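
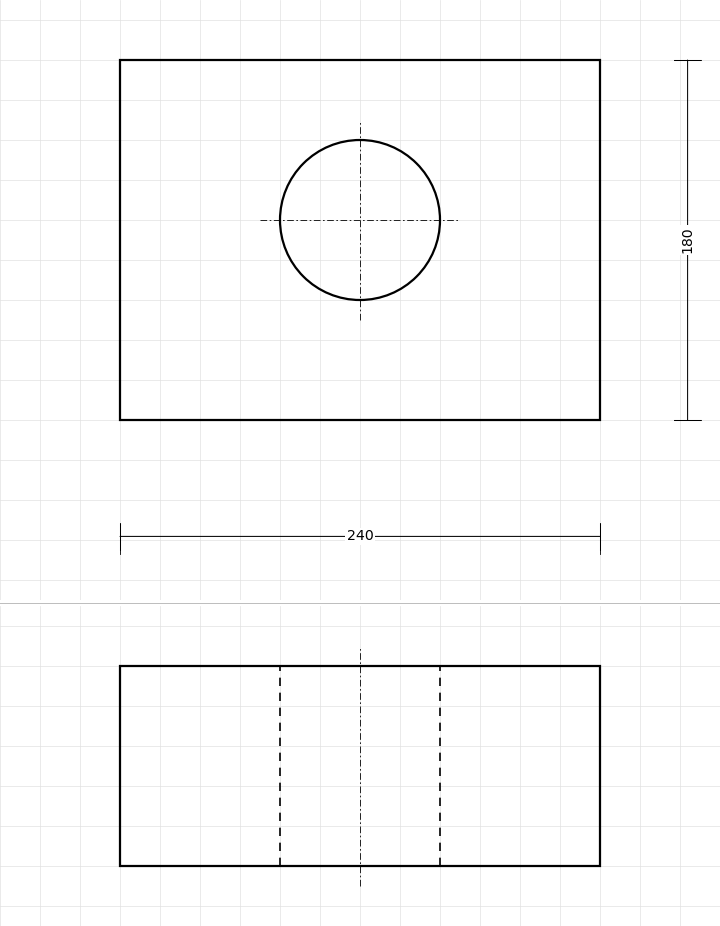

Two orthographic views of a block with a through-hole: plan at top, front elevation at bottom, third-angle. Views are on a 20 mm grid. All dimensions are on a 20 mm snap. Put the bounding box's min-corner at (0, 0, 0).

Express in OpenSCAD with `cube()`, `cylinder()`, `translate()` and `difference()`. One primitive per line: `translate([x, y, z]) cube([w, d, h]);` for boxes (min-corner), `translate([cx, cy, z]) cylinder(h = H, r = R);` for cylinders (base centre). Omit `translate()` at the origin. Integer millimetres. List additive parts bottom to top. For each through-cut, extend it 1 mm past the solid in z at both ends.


difference() {
  cube([240, 180, 100]);
  translate([120, 100, -1]) cylinder(h = 102, r = 40);
}


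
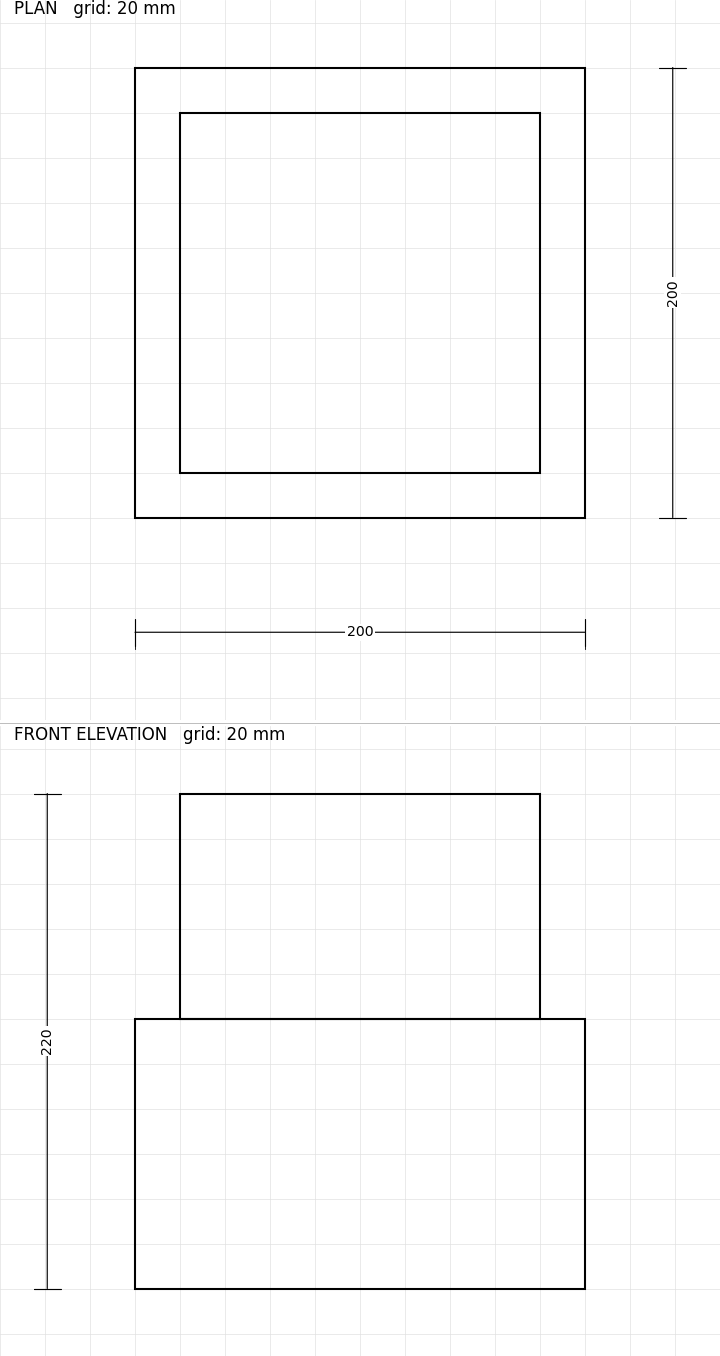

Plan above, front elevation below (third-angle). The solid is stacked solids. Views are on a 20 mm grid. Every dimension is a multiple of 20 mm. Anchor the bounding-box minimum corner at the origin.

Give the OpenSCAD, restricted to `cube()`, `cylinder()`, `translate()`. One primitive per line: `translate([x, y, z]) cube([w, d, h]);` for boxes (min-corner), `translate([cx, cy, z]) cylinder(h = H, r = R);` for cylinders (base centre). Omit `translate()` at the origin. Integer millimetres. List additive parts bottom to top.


cube([200, 200, 120]);
translate([20, 20, 120]) cube([160, 160, 100]);


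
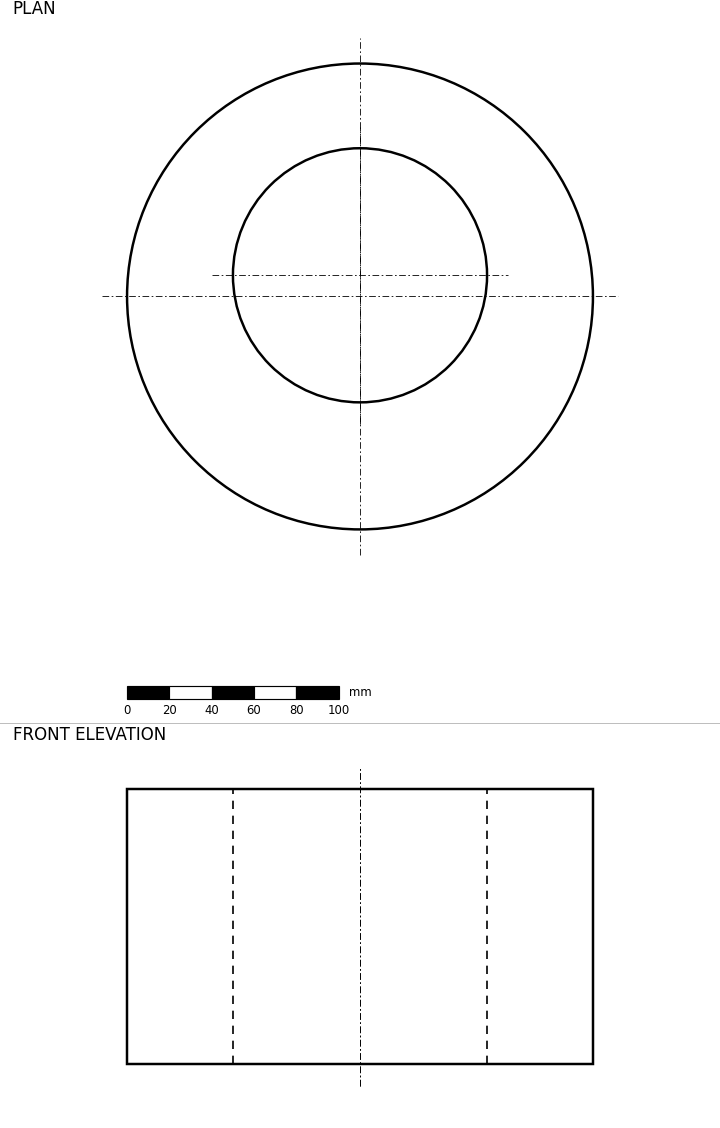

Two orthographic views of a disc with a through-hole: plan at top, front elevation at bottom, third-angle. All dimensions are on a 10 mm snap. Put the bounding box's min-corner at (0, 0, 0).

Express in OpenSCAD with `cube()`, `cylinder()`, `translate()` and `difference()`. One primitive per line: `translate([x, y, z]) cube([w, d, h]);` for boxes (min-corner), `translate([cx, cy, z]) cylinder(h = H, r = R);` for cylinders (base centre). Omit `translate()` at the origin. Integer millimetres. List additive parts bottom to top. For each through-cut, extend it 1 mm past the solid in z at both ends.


difference() {
  translate([110, 110, 0]) cylinder(h = 130, r = 110);
  translate([110, 120, -1]) cylinder(h = 132, r = 60);
}


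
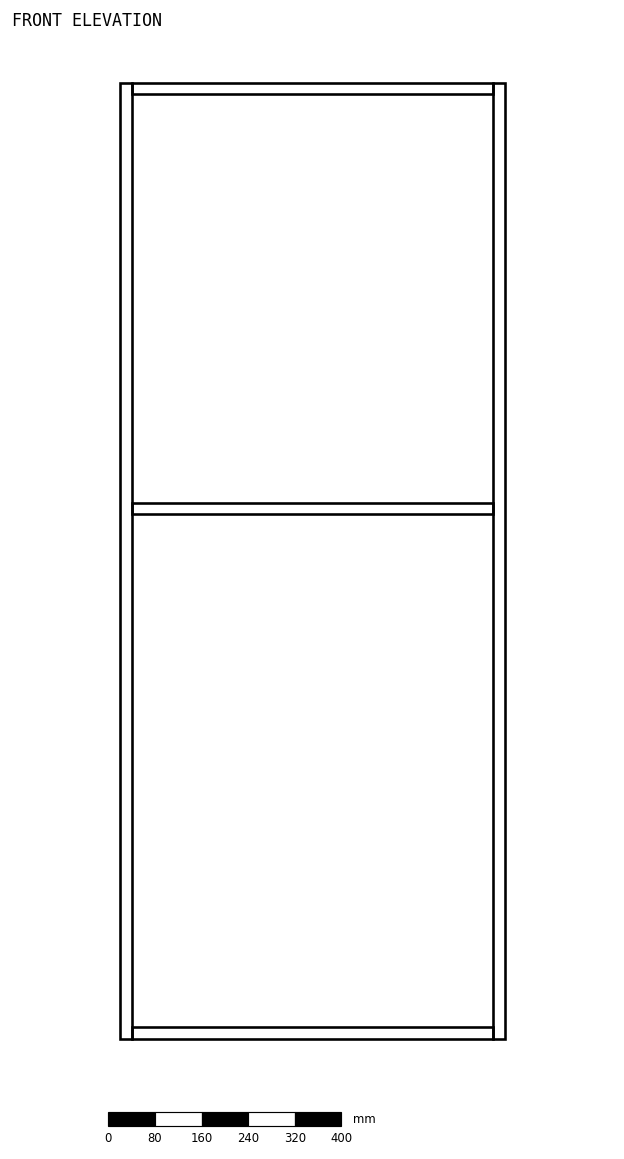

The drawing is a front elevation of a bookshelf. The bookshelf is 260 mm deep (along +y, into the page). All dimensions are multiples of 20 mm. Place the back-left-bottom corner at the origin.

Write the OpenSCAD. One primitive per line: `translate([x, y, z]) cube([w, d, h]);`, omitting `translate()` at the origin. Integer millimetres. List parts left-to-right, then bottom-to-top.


cube([20, 260, 1640]);
translate([20, 0, 0]) cube([620, 260, 20]);
translate([20, 0, 900]) cube([620, 260, 20]);
translate([20, 0, 1620]) cube([620, 260, 20]);
translate([640, 0, 0]) cube([20, 260, 1640]);


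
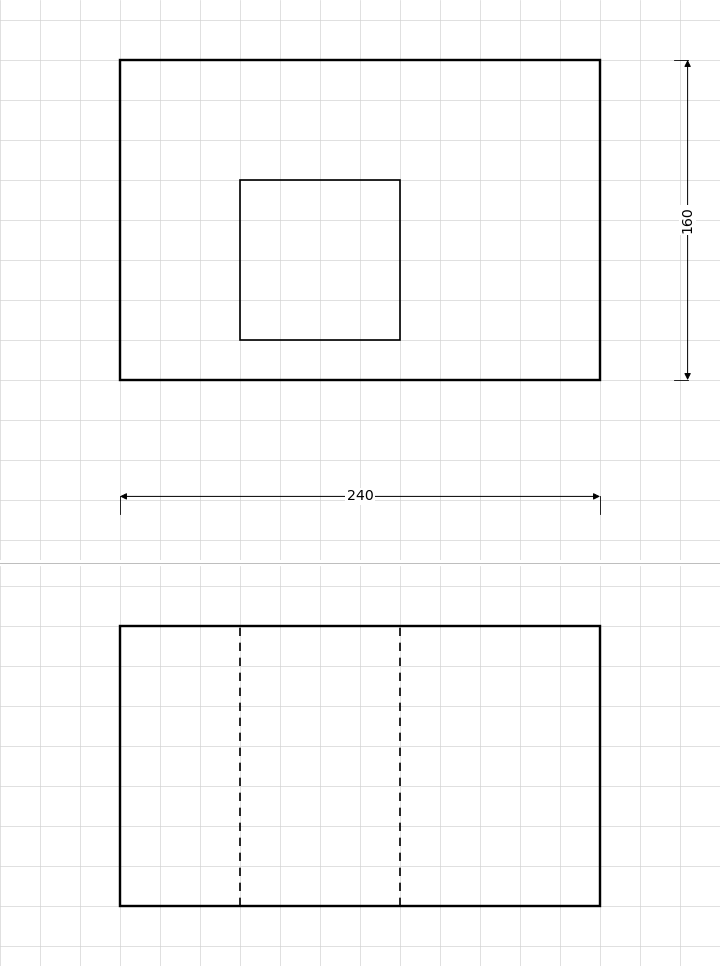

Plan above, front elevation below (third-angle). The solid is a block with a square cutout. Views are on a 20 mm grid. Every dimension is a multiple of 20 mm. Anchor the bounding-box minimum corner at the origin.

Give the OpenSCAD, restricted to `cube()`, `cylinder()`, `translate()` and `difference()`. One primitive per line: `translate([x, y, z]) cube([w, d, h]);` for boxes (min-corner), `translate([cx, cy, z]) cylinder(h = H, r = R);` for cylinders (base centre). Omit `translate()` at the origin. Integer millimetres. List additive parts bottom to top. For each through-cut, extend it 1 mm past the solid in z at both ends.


difference() {
  cube([240, 160, 140]);
  translate([60, 20, -1]) cube([80, 80, 142]);
}


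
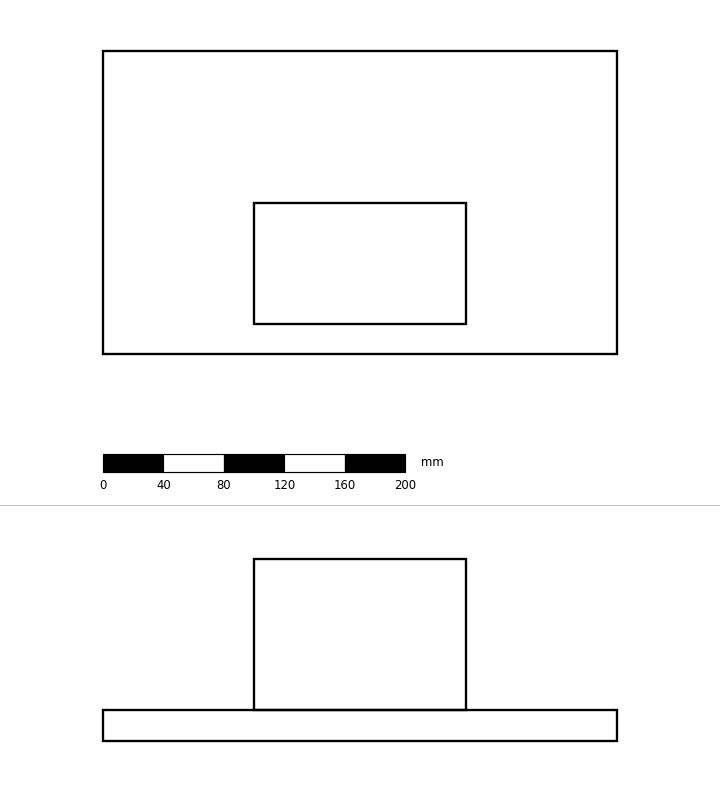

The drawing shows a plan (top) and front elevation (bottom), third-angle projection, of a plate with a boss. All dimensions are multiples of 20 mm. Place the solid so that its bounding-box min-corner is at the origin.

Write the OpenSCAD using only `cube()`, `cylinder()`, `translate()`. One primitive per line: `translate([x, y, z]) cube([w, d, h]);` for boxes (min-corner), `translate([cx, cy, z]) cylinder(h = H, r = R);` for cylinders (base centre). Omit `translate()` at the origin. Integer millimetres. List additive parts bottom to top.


cube([340, 200, 20]);
translate([100, 20, 20]) cube([140, 80, 100]);


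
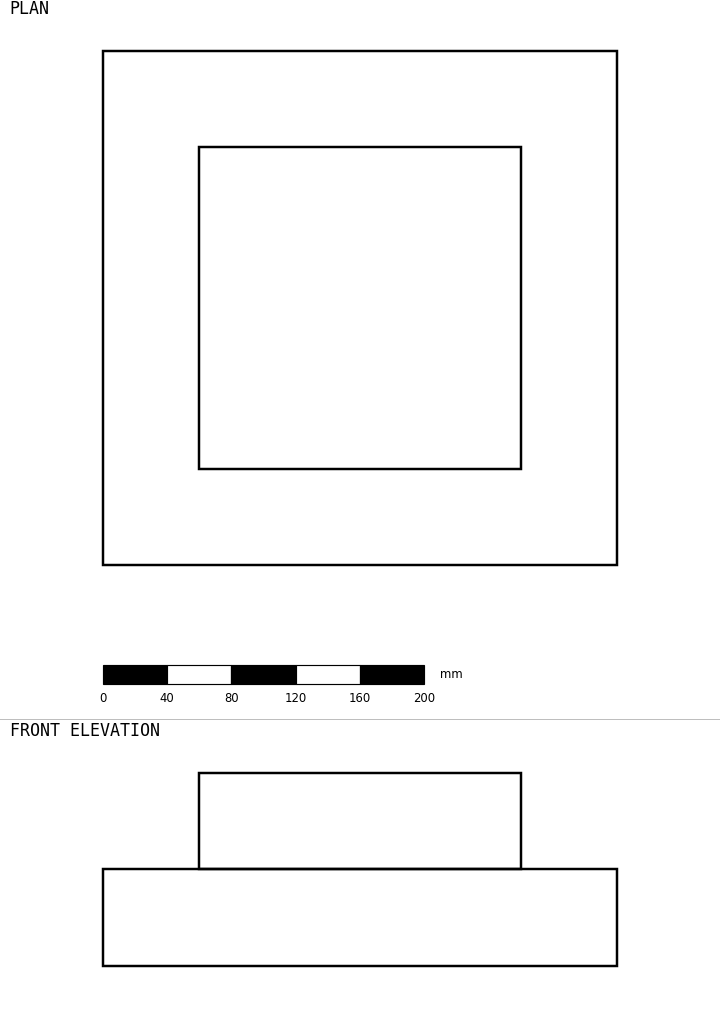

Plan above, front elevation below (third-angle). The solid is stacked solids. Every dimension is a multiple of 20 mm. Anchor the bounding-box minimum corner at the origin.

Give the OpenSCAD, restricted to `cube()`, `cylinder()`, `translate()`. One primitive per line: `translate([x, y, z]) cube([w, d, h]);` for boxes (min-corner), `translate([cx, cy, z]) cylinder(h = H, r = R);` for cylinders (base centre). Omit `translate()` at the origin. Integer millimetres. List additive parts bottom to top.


cube([320, 320, 60]);
translate([60, 60, 60]) cube([200, 200, 60]);


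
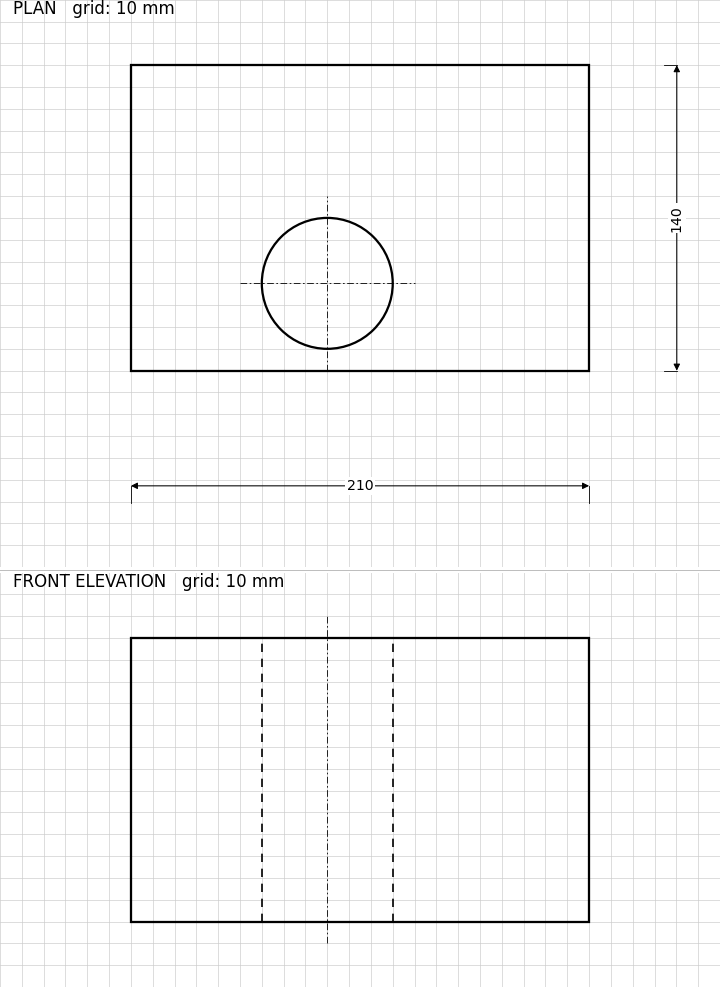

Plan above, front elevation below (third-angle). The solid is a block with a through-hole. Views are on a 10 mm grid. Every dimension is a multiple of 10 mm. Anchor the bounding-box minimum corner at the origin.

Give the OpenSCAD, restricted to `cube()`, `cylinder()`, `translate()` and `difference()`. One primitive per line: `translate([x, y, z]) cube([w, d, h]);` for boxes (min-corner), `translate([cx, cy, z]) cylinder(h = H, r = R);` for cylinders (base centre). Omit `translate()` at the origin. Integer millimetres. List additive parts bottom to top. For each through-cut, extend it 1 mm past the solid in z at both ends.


difference() {
  cube([210, 140, 130]);
  translate([90, 40, -1]) cylinder(h = 132, r = 30);
}


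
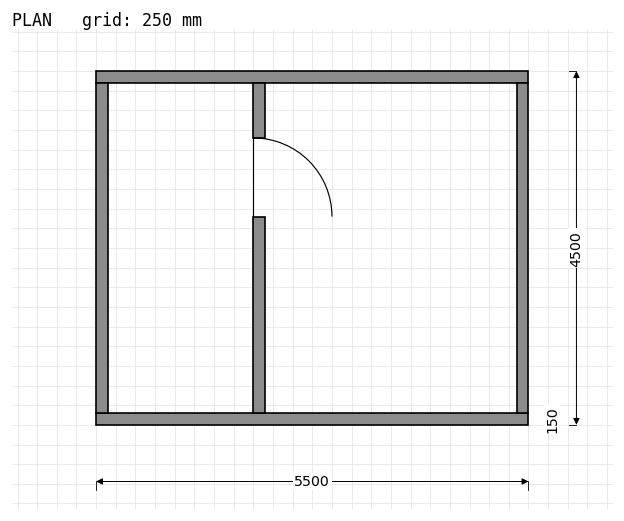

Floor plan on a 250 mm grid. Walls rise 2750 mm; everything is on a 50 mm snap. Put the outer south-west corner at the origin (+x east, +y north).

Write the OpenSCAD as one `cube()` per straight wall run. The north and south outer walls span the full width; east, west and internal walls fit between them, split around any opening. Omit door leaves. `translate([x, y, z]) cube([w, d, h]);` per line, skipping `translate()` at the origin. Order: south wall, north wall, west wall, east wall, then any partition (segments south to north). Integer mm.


cube([5500, 150, 2750]);
translate([0, 4350, 0]) cube([5500, 150, 2750]);
translate([0, 150, 0]) cube([150, 4200, 2750]);
translate([5350, 150, 0]) cube([150, 4200, 2750]);
translate([2000, 150, 0]) cube([150, 2500, 2750]);
translate([2000, 3650, 0]) cube([150, 700, 2750]);


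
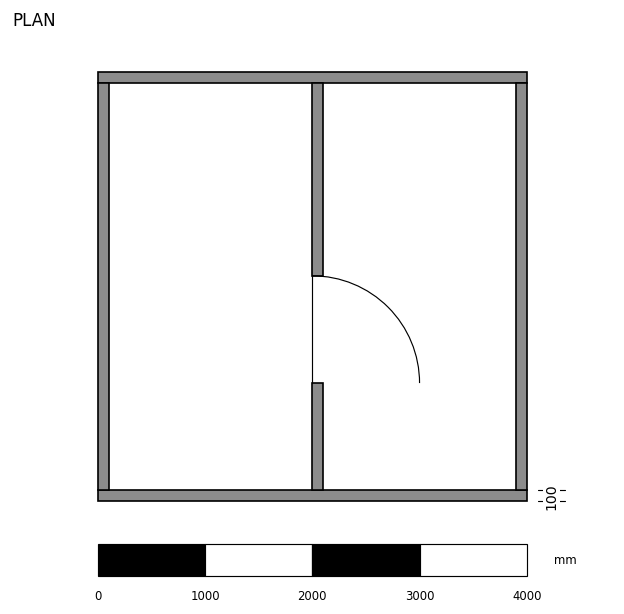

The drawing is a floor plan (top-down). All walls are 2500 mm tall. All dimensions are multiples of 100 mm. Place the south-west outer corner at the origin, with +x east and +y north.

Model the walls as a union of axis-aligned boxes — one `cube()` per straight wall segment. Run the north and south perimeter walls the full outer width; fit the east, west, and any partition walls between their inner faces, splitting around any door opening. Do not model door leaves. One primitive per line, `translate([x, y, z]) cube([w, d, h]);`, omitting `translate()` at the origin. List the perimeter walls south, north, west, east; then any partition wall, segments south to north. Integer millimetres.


cube([4000, 100, 2500]);
translate([0, 3900, 0]) cube([4000, 100, 2500]);
translate([0, 100, 0]) cube([100, 3800, 2500]);
translate([3900, 100, 0]) cube([100, 3800, 2500]);
translate([2000, 100, 0]) cube([100, 1000, 2500]);
translate([2000, 2100, 0]) cube([100, 1800, 2500]);


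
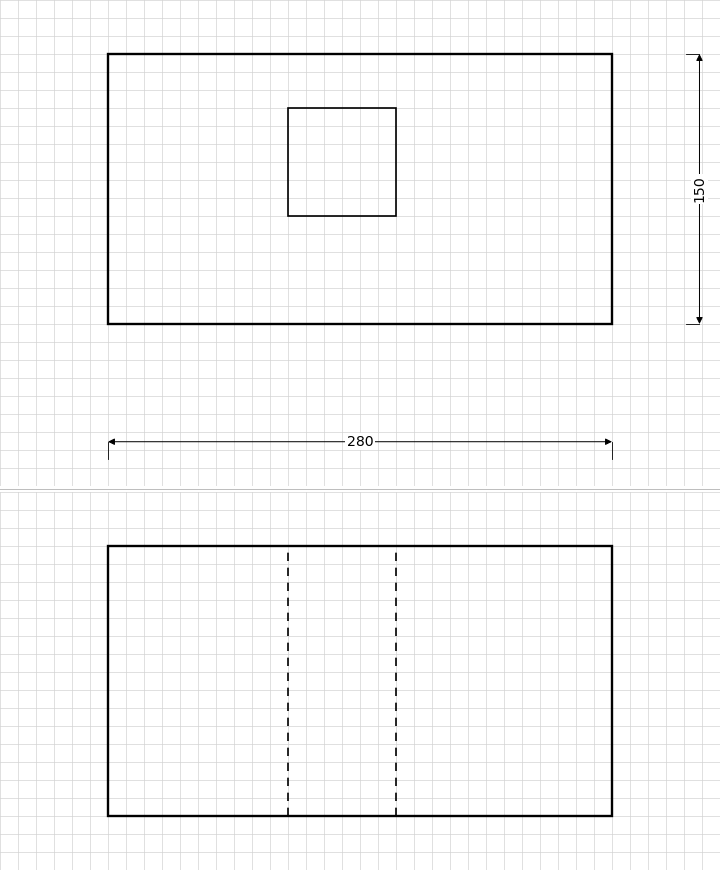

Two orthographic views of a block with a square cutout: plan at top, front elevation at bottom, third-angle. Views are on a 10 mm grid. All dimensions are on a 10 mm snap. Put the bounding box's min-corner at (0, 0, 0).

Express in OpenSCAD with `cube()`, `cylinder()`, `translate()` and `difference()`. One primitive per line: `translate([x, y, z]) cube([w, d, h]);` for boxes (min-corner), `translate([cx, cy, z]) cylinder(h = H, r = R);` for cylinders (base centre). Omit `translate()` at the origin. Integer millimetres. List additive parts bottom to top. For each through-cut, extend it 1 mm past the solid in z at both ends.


difference() {
  cube([280, 150, 150]);
  translate([100, 60, -1]) cube([60, 60, 152]);
}


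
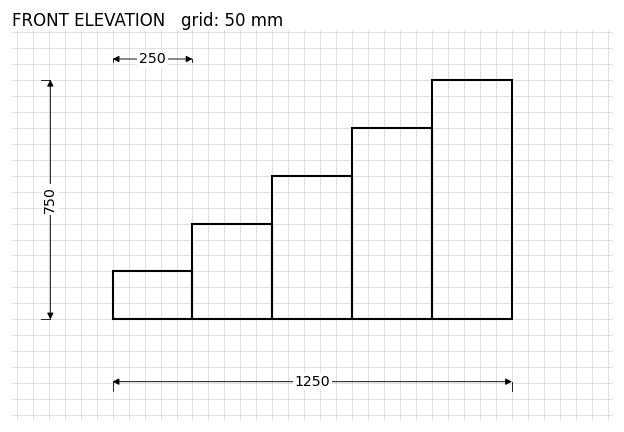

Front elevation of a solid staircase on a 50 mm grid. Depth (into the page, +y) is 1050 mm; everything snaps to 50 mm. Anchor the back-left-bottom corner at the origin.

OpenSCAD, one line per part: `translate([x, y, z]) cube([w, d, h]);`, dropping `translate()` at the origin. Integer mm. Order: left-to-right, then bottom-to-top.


cube([250, 1050, 150]);
translate([250, 0, 0]) cube([250, 1050, 300]);
translate([500, 0, 0]) cube([250, 1050, 450]);
translate([750, 0, 0]) cube([250, 1050, 600]);
translate([1000, 0, 0]) cube([250, 1050, 750]);


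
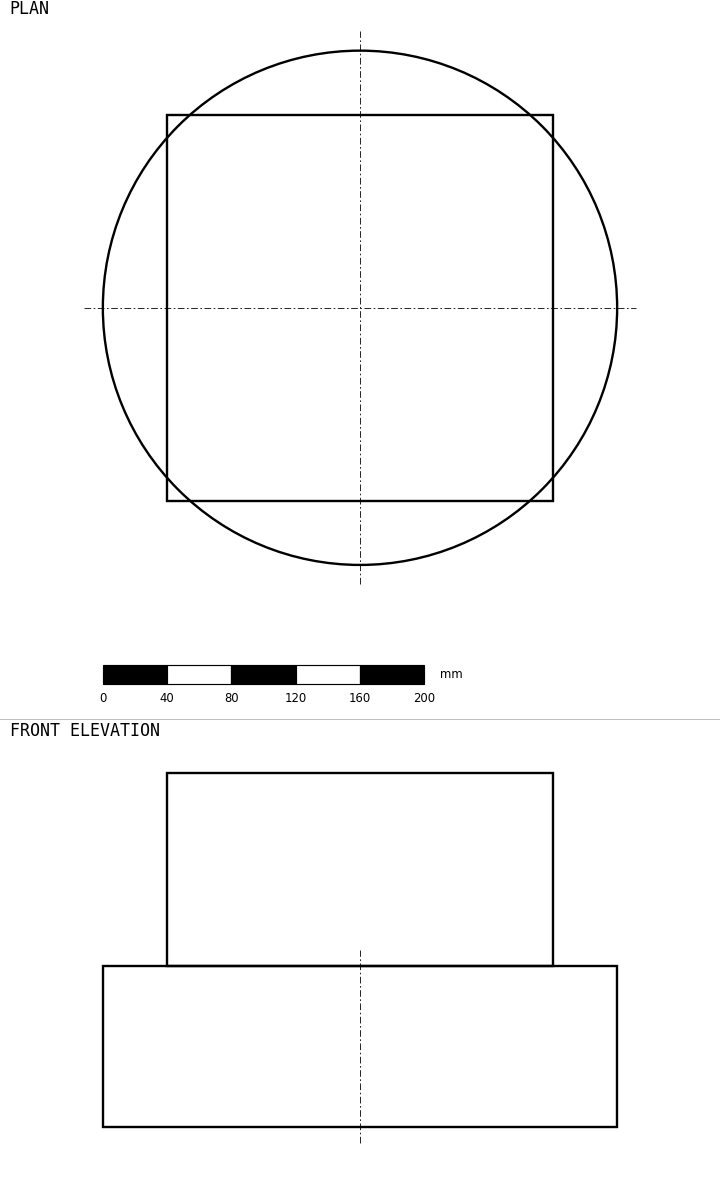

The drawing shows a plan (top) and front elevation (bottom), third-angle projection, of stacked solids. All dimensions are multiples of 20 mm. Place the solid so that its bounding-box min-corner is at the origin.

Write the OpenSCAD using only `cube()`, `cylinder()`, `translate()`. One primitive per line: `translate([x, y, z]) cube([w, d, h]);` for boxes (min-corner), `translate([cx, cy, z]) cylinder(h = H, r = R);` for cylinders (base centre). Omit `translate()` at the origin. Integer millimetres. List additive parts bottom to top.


translate([160, 160, 0]) cylinder(h = 100, r = 160);
translate([40, 40, 100]) cube([240, 240, 120]);


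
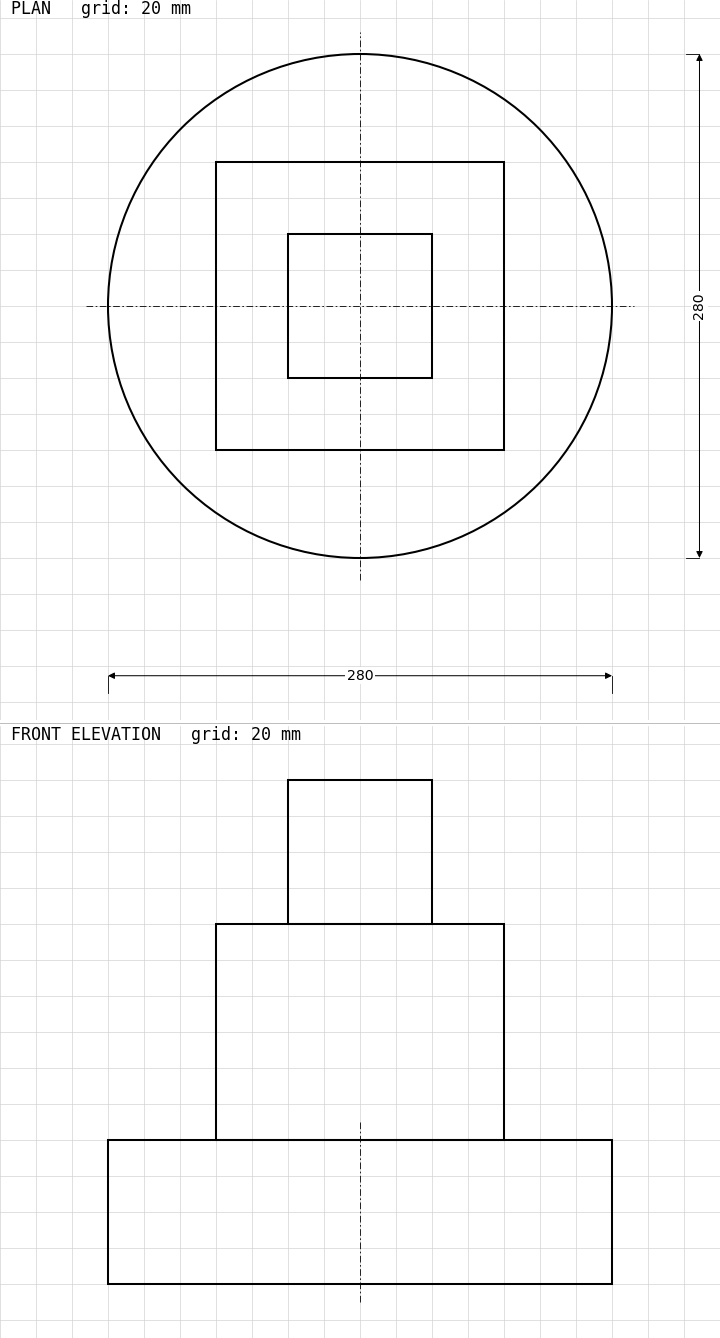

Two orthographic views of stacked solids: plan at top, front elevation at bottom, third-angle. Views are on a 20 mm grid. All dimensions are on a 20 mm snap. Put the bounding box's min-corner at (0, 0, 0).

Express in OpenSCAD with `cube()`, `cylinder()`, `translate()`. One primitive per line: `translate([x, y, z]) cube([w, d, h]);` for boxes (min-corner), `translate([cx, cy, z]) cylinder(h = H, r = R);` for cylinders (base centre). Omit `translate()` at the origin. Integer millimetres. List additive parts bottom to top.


translate([140, 140, 0]) cylinder(h = 80, r = 140);
translate([60, 60, 80]) cube([160, 160, 120]);
translate([100, 100, 200]) cube([80, 80, 80]);


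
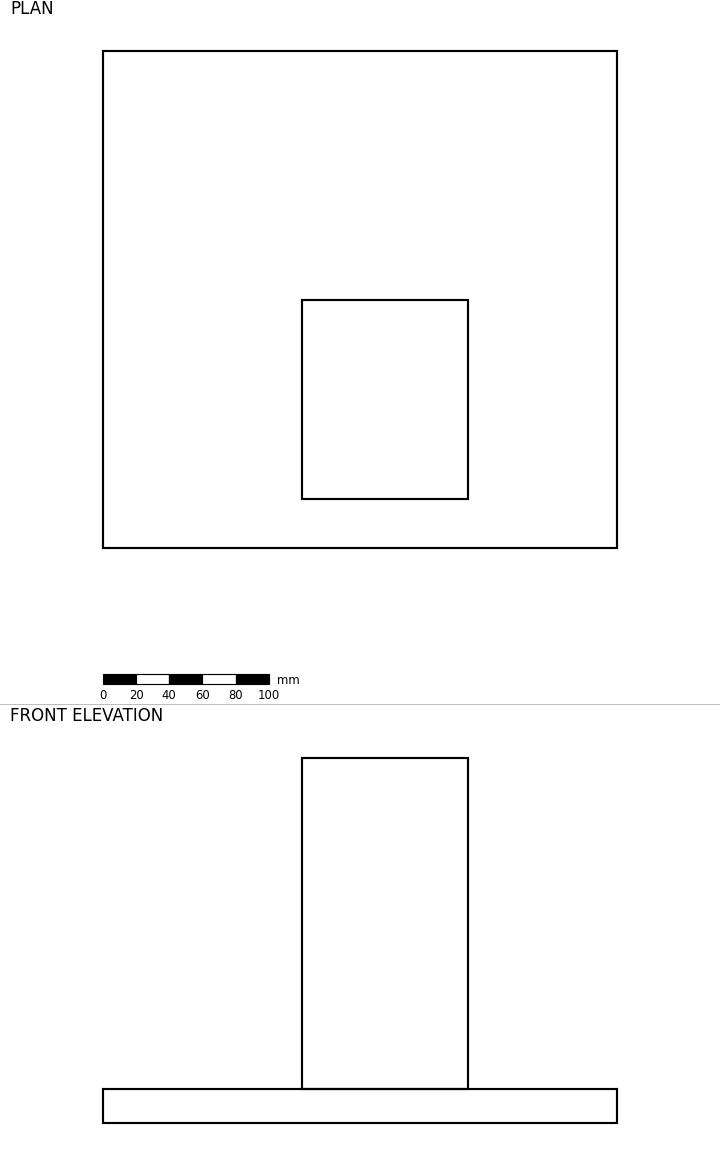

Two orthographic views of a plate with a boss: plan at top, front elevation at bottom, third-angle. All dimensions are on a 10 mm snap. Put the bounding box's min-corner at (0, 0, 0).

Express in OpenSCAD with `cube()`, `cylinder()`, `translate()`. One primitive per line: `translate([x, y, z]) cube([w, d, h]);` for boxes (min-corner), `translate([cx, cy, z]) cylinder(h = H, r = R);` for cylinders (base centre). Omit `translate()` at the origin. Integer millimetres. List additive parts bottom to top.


cube([310, 300, 20]);
translate([120, 30, 20]) cube([100, 120, 200]);


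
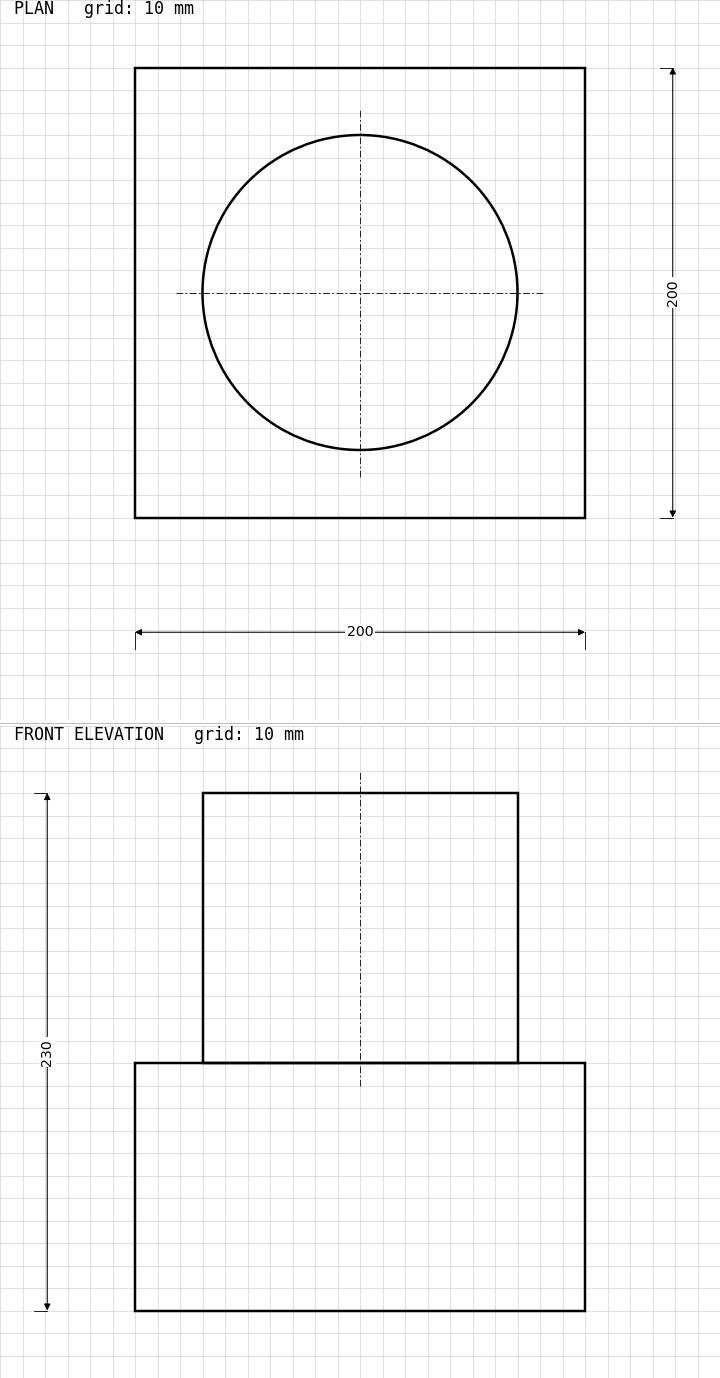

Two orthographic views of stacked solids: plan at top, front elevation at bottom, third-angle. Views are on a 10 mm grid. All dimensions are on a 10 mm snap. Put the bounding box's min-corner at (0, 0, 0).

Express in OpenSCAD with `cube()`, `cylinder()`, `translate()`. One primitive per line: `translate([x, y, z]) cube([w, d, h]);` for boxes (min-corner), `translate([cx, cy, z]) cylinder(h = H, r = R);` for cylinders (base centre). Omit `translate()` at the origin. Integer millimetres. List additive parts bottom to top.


cube([200, 200, 110]);
translate([100, 100, 110]) cylinder(h = 120, r = 70);


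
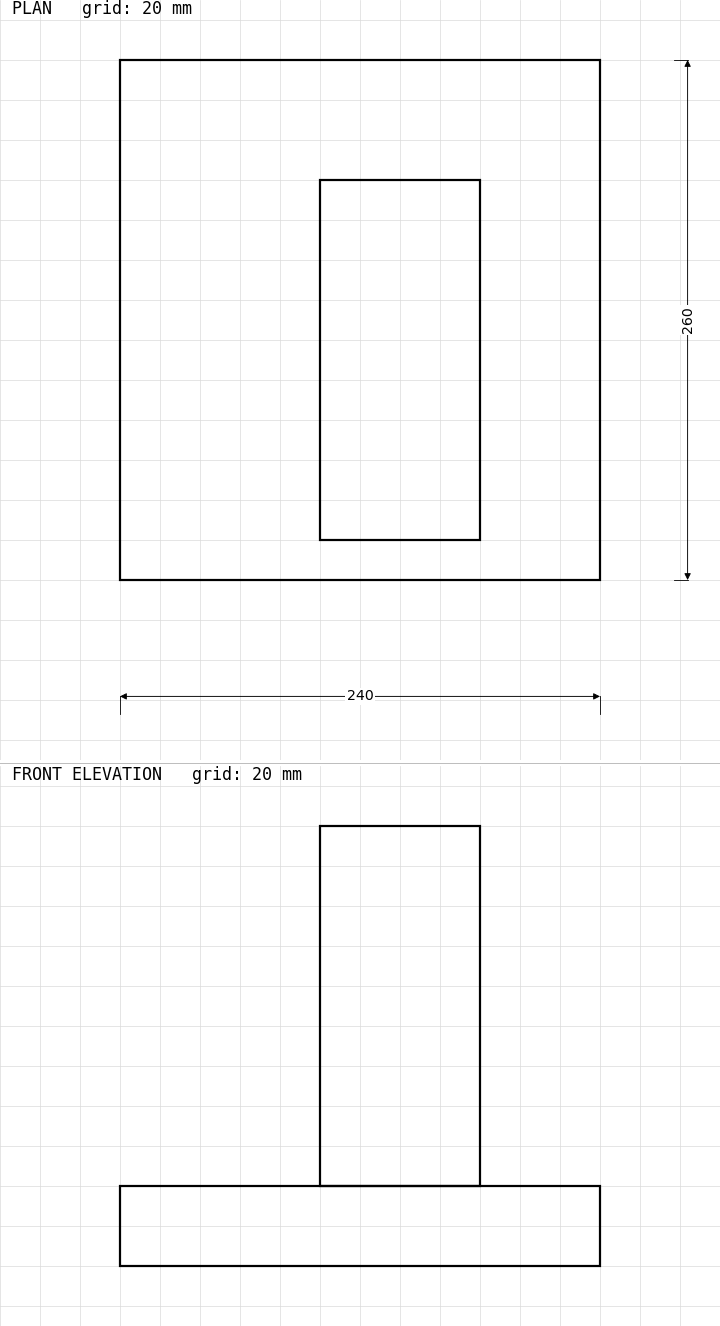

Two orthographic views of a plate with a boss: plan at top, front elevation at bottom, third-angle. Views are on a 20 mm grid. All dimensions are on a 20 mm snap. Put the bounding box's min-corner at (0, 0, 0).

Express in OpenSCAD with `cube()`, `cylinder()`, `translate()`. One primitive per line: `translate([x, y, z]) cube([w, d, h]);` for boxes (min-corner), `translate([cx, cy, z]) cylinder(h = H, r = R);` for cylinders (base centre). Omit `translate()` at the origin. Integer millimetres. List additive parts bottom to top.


cube([240, 260, 40]);
translate([100, 20, 40]) cube([80, 180, 180]);


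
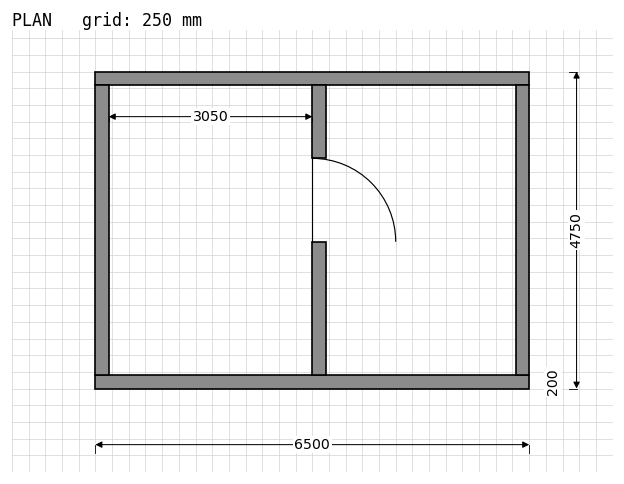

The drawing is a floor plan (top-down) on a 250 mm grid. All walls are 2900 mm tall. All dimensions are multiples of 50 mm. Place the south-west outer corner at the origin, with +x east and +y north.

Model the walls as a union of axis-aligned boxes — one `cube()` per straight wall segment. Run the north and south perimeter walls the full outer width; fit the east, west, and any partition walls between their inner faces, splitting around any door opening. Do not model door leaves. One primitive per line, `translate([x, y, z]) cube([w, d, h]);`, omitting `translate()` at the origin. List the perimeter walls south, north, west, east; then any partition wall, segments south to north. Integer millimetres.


cube([6500, 200, 2900]);
translate([0, 4550, 0]) cube([6500, 200, 2900]);
translate([0, 200, 0]) cube([200, 4350, 2900]);
translate([6300, 200, 0]) cube([200, 4350, 2900]);
translate([3250, 200, 0]) cube([200, 2000, 2900]);
translate([3250, 3450, 0]) cube([200, 1100, 2900]);


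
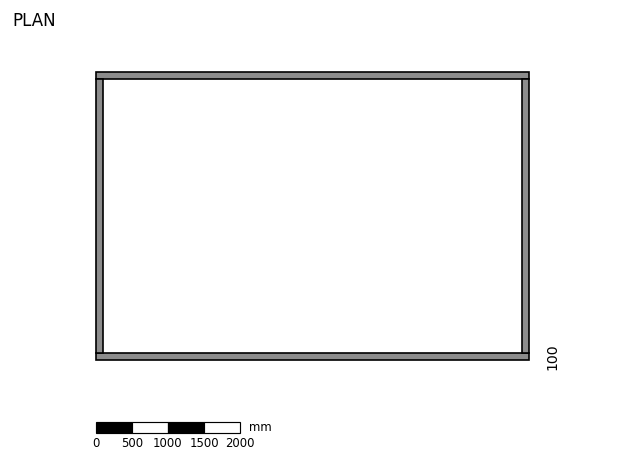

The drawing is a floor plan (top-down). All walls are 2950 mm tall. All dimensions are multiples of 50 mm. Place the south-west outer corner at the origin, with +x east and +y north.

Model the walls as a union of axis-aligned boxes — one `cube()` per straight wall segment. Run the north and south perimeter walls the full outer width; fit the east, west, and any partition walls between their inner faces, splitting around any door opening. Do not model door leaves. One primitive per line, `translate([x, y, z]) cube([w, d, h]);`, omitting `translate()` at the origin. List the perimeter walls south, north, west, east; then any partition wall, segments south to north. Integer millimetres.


cube([6000, 100, 2950]);
translate([0, 3900, 0]) cube([6000, 100, 2950]);
translate([0, 100, 0]) cube([100, 3800, 2950]);
translate([5900, 100, 0]) cube([100, 3800, 2950]);


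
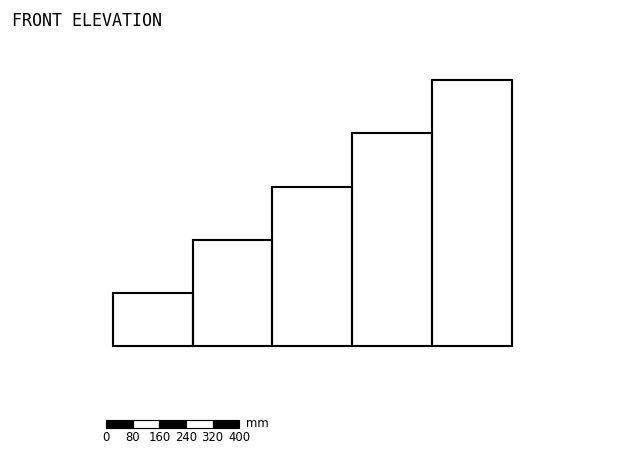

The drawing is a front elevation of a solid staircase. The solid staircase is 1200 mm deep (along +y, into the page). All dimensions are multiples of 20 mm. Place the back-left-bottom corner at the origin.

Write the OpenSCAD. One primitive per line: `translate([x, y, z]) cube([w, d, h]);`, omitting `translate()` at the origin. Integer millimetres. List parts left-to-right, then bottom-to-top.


cube([240, 1200, 160]);
translate([240, 0, 0]) cube([240, 1200, 320]);
translate([480, 0, 0]) cube([240, 1200, 480]);
translate([720, 0, 0]) cube([240, 1200, 640]);
translate([960, 0, 0]) cube([240, 1200, 800]);


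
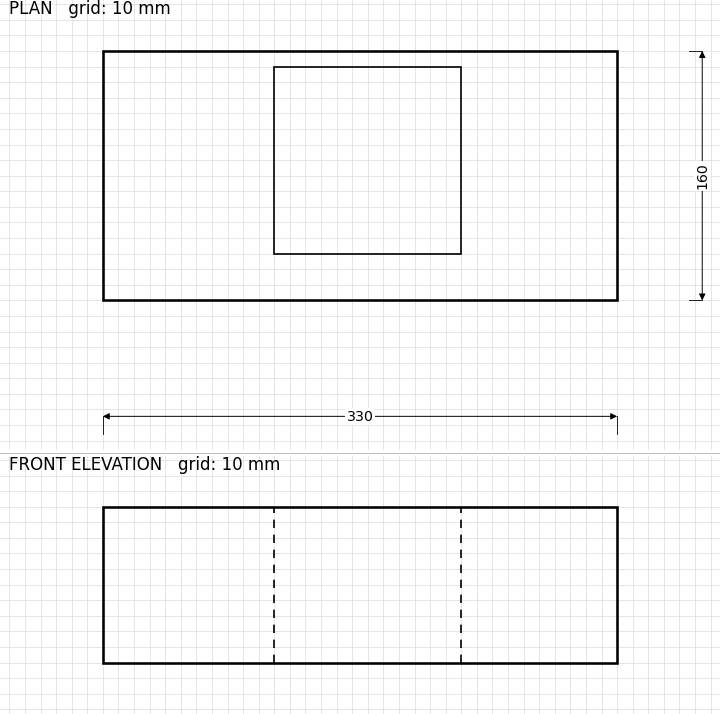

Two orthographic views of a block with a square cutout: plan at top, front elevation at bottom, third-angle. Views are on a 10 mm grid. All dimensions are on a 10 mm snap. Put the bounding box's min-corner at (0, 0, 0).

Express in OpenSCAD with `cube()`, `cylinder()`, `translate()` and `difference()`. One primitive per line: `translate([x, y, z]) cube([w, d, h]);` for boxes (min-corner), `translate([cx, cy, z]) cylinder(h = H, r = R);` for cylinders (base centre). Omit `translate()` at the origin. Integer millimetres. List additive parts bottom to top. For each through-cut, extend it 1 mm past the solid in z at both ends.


difference() {
  cube([330, 160, 100]);
  translate([110, 30, -1]) cube([120, 120, 102]);
}


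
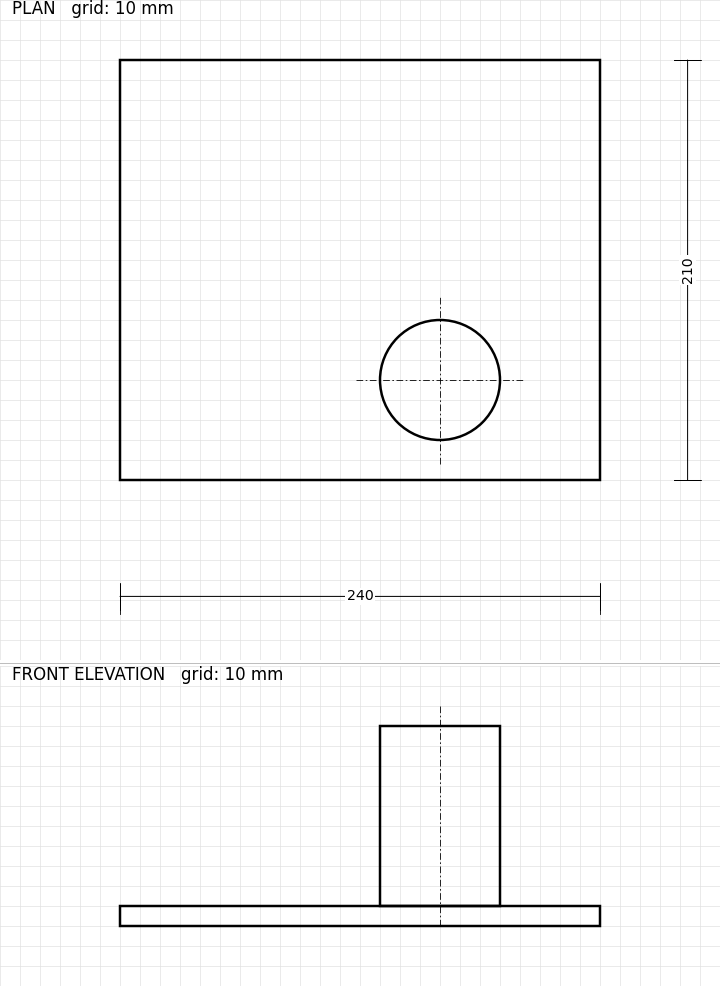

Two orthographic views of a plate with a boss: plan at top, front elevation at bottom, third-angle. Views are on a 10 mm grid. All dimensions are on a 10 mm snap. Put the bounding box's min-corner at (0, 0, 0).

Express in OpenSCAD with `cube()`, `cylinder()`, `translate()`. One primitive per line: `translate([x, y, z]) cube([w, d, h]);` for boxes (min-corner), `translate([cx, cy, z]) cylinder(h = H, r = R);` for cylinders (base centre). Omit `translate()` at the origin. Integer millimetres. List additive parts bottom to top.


cube([240, 210, 10]);
translate([160, 50, 10]) cylinder(h = 90, r = 30);


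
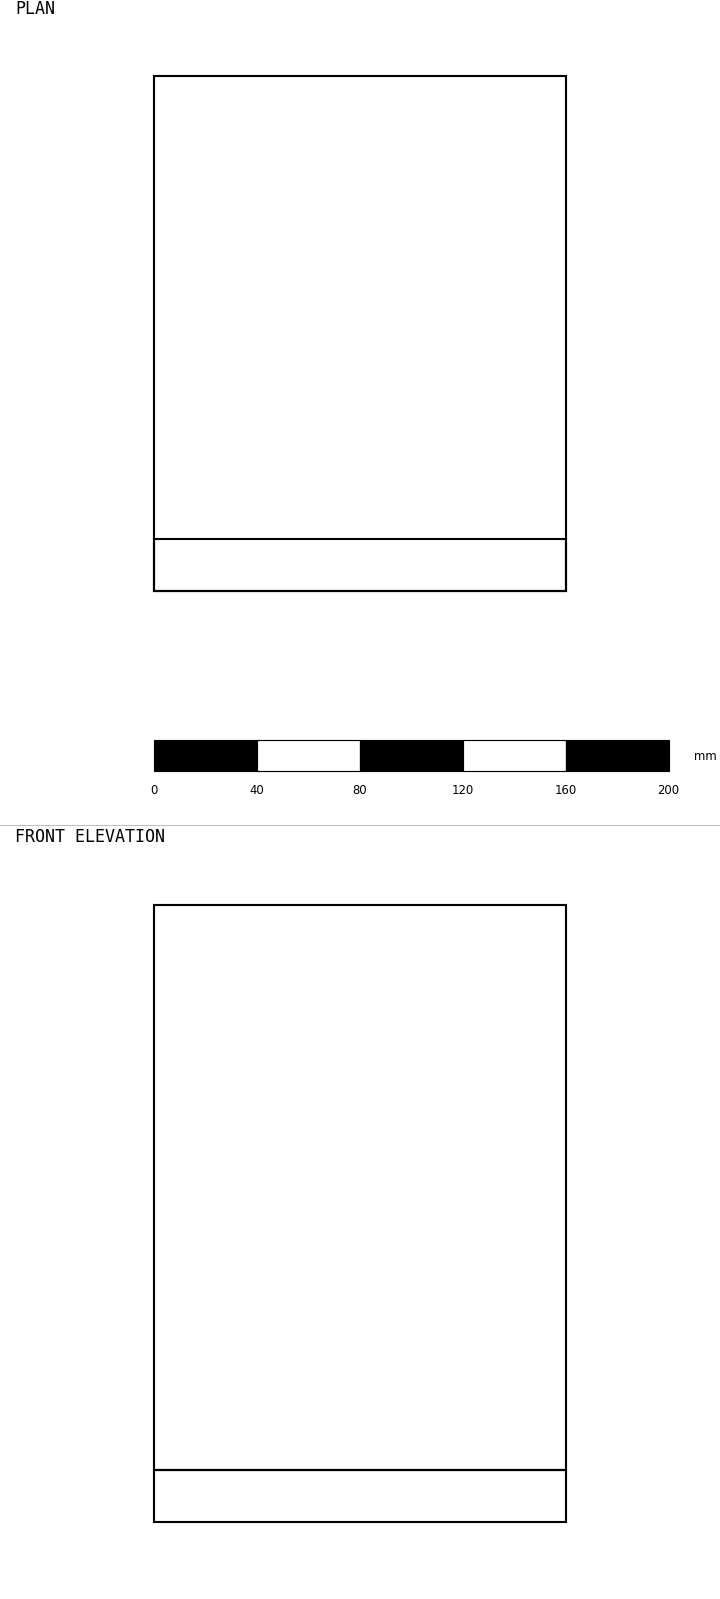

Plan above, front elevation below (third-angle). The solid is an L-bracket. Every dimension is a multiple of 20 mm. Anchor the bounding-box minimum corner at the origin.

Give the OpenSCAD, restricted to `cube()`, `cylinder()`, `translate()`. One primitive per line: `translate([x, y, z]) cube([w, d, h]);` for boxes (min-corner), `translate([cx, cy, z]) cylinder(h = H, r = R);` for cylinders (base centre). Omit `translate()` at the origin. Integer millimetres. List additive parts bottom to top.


cube([160, 200, 20]);
translate([0, 0, 20]) cube([160, 20, 220]);


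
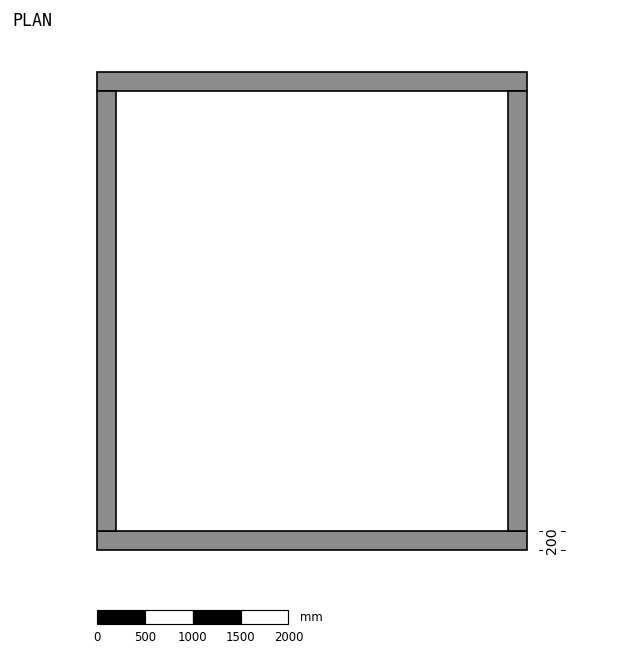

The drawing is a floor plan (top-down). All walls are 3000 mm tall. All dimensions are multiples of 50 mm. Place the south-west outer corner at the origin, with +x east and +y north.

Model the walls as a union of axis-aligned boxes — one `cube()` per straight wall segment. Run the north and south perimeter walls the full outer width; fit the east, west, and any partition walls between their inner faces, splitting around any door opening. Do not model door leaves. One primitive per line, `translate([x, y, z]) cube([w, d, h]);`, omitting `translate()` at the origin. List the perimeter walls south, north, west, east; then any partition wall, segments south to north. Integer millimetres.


cube([4500, 200, 3000]);
translate([0, 4800, 0]) cube([4500, 200, 3000]);
translate([0, 200, 0]) cube([200, 4600, 3000]);
translate([4300, 200, 0]) cube([200, 4600, 3000]);


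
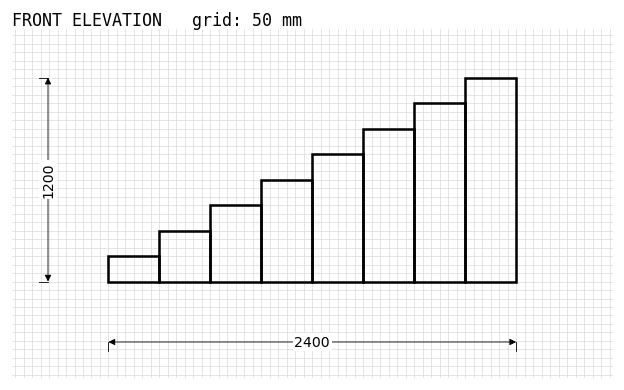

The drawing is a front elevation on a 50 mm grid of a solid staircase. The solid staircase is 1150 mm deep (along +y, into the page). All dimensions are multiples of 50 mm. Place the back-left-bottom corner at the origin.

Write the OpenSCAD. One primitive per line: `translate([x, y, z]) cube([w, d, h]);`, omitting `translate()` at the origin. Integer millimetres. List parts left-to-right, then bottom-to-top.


cube([300, 1150, 150]);
translate([300, 0, 0]) cube([300, 1150, 300]);
translate([600, 0, 0]) cube([300, 1150, 450]);
translate([900, 0, 0]) cube([300, 1150, 600]);
translate([1200, 0, 0]) cube([300, 1150, 750]);
translate([1500, 0, 0]) cube([300, 1150, 900]);
translate([1800, 0, 0]) cube([300, 1150, 1050]);
translate([2100, 0, 0]) cube([300, 1150, 1200]);


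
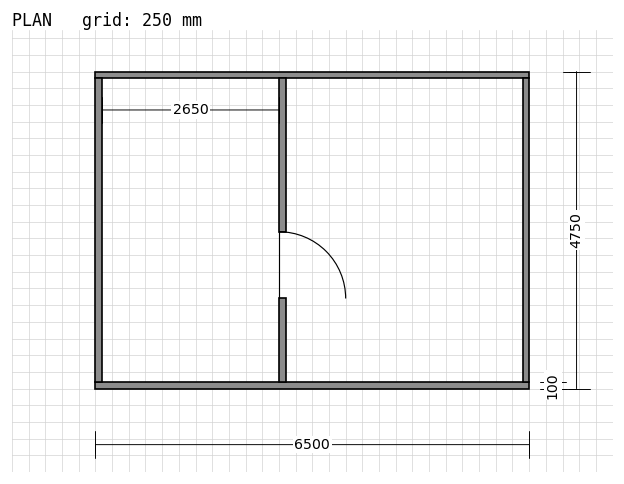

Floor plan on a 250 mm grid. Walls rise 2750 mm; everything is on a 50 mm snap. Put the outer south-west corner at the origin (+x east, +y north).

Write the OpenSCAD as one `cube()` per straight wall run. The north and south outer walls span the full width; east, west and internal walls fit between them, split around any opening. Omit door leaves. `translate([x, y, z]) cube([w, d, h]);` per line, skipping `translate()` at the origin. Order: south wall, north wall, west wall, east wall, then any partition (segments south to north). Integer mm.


cube([6500, 100, 2750]);
translate([0, 4650, 0]) cube([6500, 100, 2750]);
translate([0, 100, 0]) cube([100, 4550, 2750]);
translate([6400, 100, 0]) cube([100, 4550, 2750]);
translate([2750, 100, 0]) cube([100, 1250, 2750]);
translate([2750, 2350, 0]) cube([100, 2300, 2750]);


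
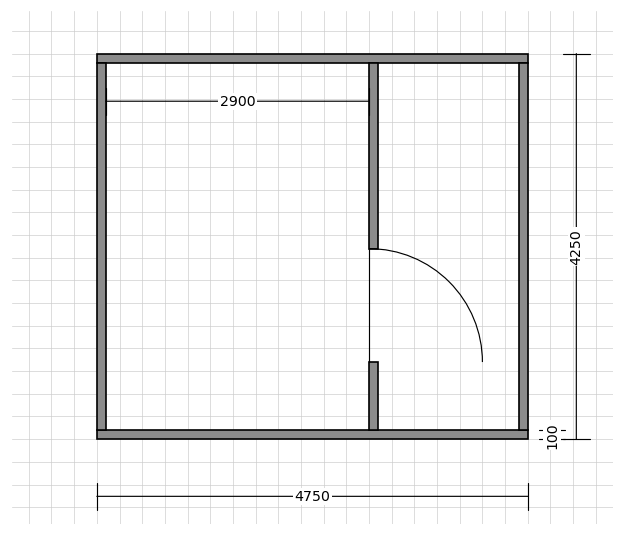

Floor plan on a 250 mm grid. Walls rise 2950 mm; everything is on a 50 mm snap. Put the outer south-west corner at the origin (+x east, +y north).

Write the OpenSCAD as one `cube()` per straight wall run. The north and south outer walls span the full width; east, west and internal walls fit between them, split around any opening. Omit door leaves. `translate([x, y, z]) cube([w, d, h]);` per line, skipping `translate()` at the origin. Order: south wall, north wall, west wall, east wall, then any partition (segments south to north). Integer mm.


cube([4750, 100, 2950]);
translate([0, 4150, 0]) cube([4750, 100, 2950]);
translate([0, 100, 0]) cube([100, 4050, 2950]);
translate([4650, 100, 0]) cube([100, 4050, 2950]);
translate([3000, 100, 0]) cube([100, 750, 2950]);
translate([3000, 2100, 0]) cube([100, 2050, 2950]);


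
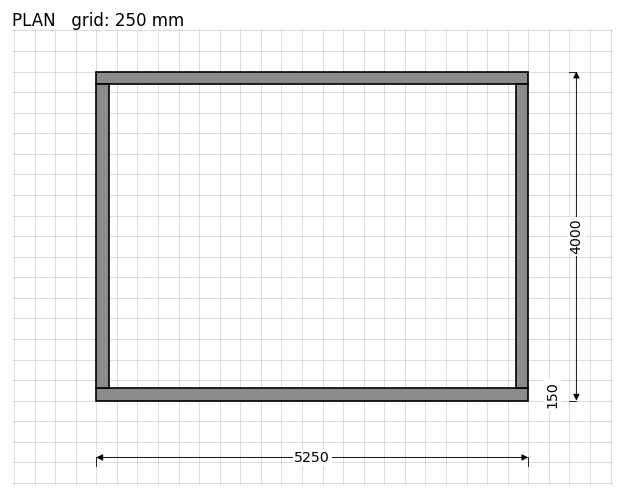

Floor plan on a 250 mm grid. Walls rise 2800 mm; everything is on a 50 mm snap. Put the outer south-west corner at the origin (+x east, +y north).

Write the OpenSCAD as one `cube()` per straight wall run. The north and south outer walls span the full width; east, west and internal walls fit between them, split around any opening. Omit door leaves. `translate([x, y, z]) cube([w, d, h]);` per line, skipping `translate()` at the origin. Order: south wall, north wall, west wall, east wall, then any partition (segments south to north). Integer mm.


cube([5250, 150, 2800]);
translate([0, 3850, 0]) cube([5250, 150, 2800]);
translate([0, 150, 0]) cube([150, 3700, 2800]);
translate([5100, 150, 0]) cube([150, 3700, 2800]);


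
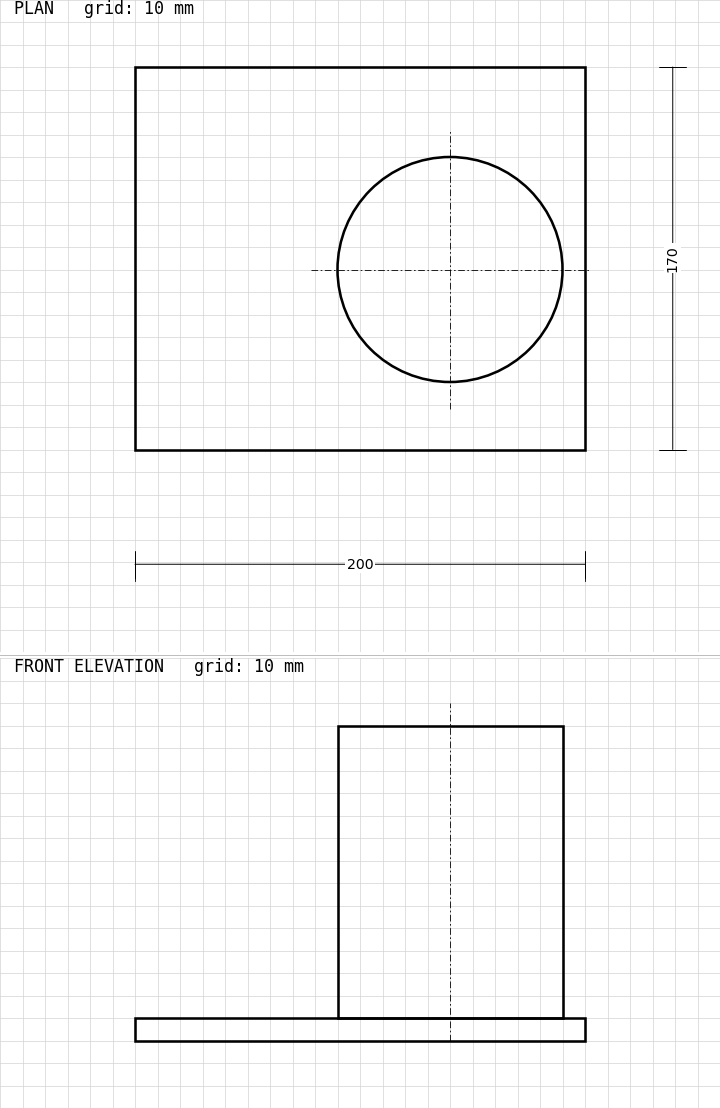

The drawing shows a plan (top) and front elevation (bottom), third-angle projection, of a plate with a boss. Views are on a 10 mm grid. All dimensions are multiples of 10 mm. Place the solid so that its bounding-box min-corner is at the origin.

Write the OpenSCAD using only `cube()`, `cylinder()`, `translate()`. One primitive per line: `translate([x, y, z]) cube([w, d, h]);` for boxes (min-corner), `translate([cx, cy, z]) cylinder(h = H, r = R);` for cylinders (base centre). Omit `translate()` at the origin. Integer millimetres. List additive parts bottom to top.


cube([200, 170, 10]);
translate([140, 80, 10]) cylinder(h = 130, r = 50);


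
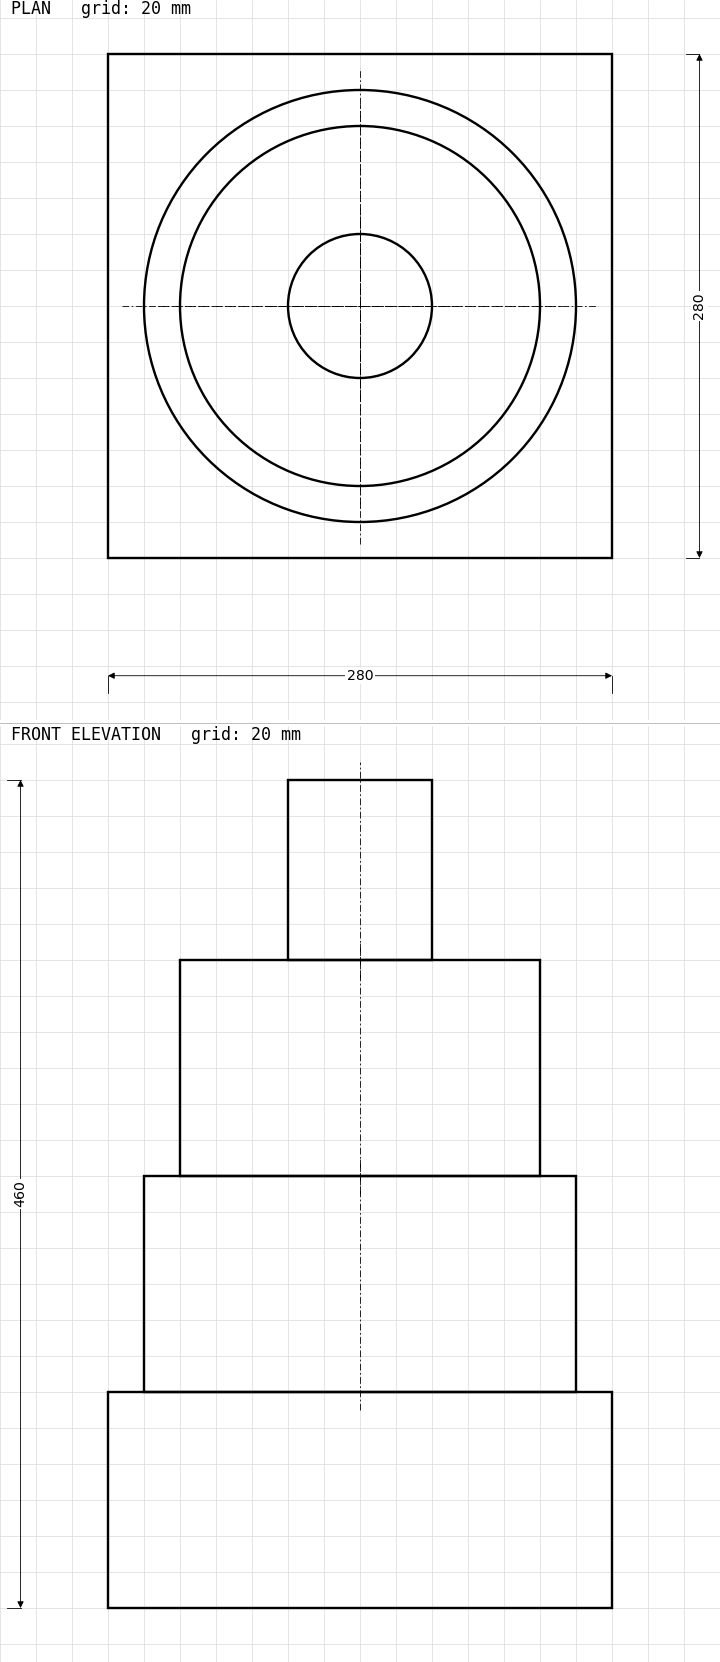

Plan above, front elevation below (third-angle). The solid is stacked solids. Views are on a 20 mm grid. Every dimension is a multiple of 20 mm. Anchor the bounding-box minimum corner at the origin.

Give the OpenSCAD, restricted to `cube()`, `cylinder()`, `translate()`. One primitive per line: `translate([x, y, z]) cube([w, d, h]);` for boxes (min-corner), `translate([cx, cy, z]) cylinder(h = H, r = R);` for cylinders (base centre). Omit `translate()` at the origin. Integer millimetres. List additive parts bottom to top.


cube([280, 280, 120]);
translate([140, 140, 120]) cylinder(h = 120, r = 120);
translate([140, 140, 240]) cylinder(h = 120, r = 100);
translate([140, 140, 360]) cylinder(h = 100, r = 40);


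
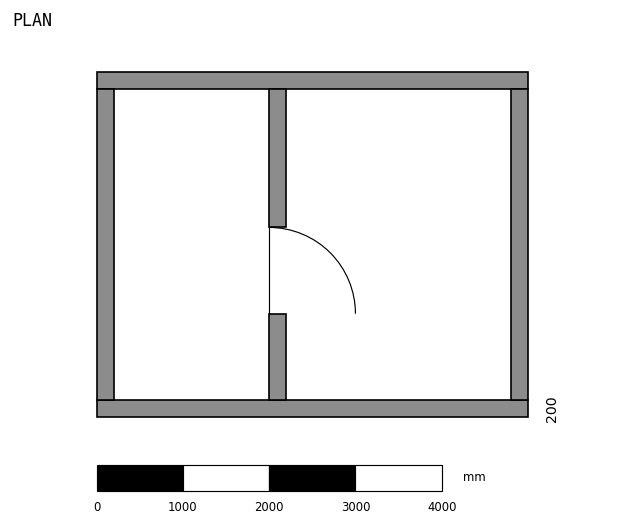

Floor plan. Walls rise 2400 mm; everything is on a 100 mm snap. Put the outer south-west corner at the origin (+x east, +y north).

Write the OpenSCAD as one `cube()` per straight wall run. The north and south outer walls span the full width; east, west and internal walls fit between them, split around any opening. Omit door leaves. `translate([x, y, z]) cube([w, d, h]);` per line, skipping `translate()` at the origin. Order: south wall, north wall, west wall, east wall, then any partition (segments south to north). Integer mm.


cube([5000, 200, 2400]);
translate([0, 3800, 0]) cube([5000, 200, 2400]);
translate([0, 200, 0]) cube([200, 3600, 2400]);
translate([4800, 200, 0]) cube([200, 3600, 2400]);
translate([2000, 200, 0]) cube([200, 1000, 2400]);
translate([2000, 2200, 0]) cube([200, 1600, 2400]);


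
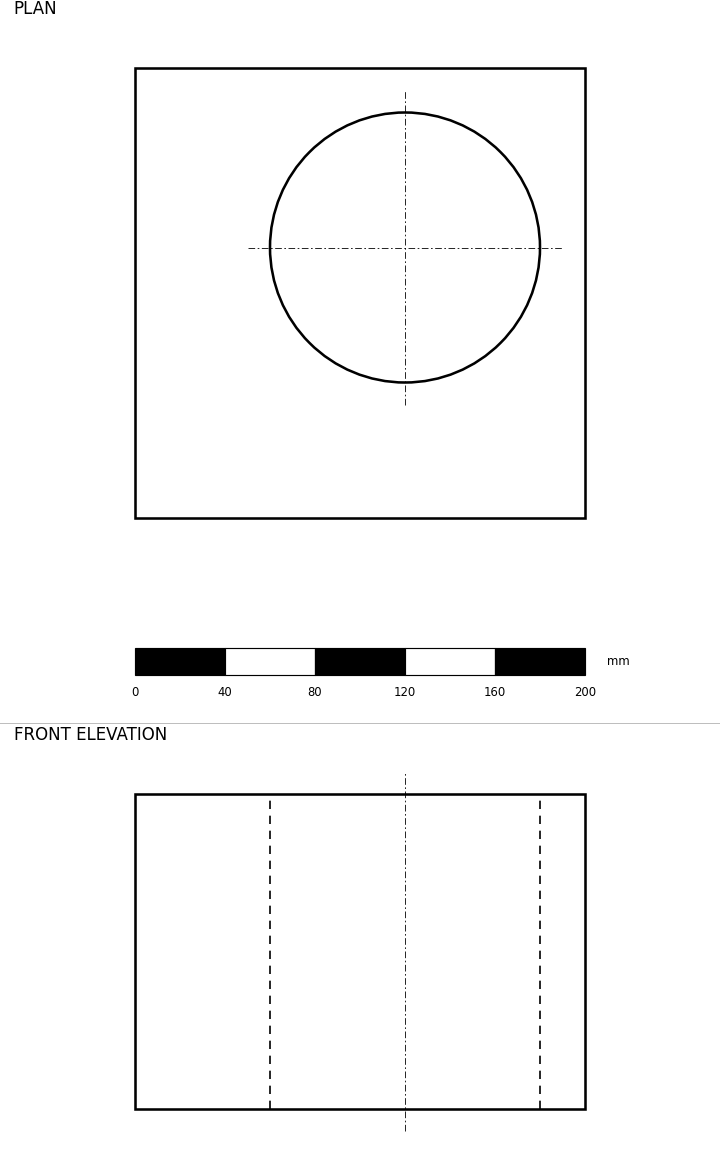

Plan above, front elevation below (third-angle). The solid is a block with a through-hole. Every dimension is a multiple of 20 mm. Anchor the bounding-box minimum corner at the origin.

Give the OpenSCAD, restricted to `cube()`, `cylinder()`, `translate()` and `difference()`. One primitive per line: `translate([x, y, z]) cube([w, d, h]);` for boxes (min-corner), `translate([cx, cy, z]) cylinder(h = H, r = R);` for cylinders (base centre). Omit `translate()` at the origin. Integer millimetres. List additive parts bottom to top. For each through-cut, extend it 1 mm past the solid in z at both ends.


difference() {
  cube([200, 200, 140]);
  translate([120, 120, -1]) cylinder(h = 142, r = 60);
}


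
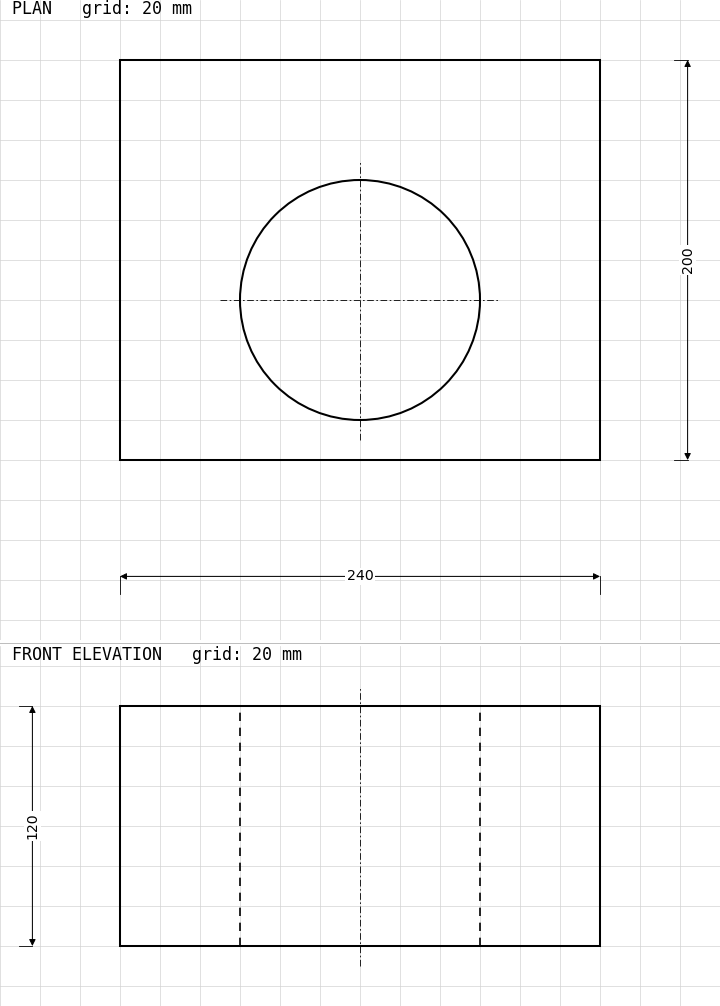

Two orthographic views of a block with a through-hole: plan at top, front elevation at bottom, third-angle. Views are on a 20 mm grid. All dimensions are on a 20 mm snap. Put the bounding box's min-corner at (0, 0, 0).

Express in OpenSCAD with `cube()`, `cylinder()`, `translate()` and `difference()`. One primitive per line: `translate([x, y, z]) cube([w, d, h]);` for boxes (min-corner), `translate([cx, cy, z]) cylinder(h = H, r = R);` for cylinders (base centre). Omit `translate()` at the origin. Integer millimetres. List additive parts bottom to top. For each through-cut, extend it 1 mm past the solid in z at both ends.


difference() {
  cube([240, 200, 120]);
  translate([120, 80, -1]) cylinder(h = 122, r = 60);
}


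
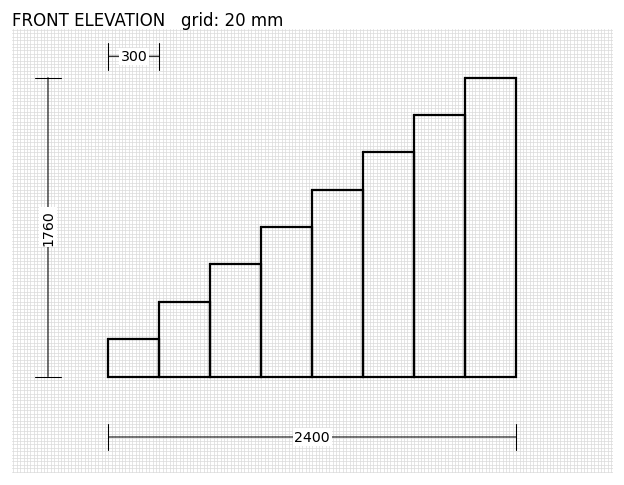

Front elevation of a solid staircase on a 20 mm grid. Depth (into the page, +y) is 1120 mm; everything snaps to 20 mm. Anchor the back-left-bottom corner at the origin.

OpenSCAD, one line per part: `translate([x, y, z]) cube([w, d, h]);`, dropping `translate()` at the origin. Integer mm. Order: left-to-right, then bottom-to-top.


cube([300, 1120, 220]);
translate([300, 0, 0]) cube([300, 1120, 440]);
translate([600, 0, 0]) cube([300, 1120, 660]);
translate([900, 0, 0]) cube([300, 1120, 880]);
translate([1200, 0, 0]) cube([300, 1120, 1100]);
translate([1500, 0, 0]) cube([300, 1120, 1320]);
translate([1800, 0, 0]) cube([300, 1120, 1540]);
translate([2100, 0, 0]) cube([300, 1120, 1760]);


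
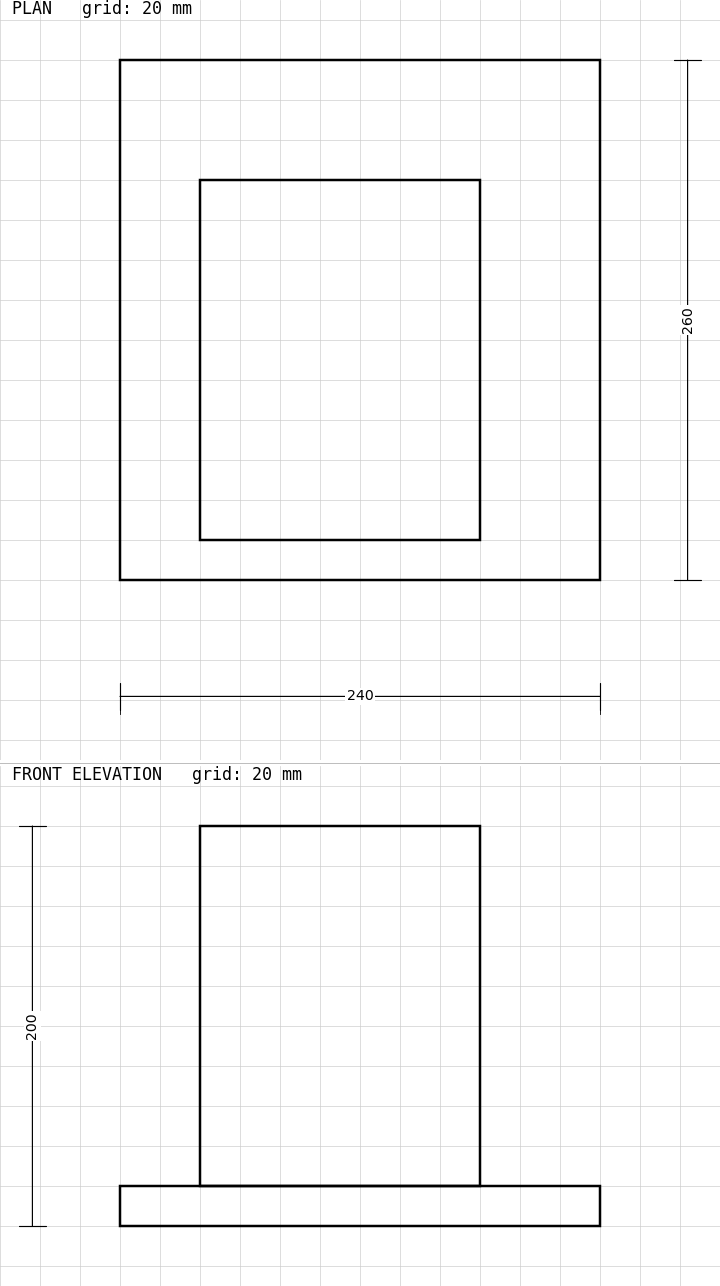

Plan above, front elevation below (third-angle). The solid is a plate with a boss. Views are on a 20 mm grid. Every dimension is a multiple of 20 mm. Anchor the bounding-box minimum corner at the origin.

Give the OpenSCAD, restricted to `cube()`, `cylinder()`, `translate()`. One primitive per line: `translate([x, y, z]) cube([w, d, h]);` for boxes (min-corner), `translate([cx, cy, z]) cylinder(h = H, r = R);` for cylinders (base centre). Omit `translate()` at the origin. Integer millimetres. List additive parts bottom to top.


cube([240, 260, 20]);
translate([40, 20, 20]) cube([140, 180, 180]);
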